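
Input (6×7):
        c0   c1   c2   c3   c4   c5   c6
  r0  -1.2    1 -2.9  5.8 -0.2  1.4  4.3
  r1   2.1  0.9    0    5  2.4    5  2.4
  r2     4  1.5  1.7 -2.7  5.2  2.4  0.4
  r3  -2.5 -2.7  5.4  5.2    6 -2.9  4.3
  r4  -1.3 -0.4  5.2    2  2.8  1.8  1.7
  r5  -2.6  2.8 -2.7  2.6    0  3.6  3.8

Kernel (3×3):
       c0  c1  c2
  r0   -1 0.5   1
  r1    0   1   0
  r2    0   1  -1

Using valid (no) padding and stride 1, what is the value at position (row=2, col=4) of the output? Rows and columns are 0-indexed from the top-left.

-6.4

The receptive field on the input at this output position is [5.2 2.4 0.4 / 6 -2.9 4.3 / 2.8 1.8 1.7]. Elementwise product with the kernel and sum: 5.2·-1 + 2.4·0.5 + 0.4·1 + -2.9·1 + 1.8·1 + 1.7·-1.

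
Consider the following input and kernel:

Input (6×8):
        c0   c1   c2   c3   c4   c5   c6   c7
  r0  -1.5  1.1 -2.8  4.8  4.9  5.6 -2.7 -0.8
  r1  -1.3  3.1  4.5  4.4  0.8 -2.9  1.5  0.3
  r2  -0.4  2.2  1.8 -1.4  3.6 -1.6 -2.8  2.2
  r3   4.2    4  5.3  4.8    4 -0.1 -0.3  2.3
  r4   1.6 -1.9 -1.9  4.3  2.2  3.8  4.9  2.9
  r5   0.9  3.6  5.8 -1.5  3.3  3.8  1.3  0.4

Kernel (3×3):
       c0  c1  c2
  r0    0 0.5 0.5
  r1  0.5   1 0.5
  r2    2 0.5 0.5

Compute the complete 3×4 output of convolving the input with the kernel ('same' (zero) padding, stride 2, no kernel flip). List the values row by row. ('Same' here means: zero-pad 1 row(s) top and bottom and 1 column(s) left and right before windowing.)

Output[0,0]: The receptive field on the zero-padded input at this output position is [0 0 0 / 0 -1.5 1.1 / 0 -1.3 3.1]. Elementwise product with the kernel and sum: 0·0.5 + 0·0.5 + 0·0.5 + -1.5·1 + 1.1·0.5 + 0·2 + -1.3·0.5 + 3.1·0.5.

-0.05 10.8 17.85 -5.2
5.7 19.7 12.6 -0.8
7 13.7 8.75 17.7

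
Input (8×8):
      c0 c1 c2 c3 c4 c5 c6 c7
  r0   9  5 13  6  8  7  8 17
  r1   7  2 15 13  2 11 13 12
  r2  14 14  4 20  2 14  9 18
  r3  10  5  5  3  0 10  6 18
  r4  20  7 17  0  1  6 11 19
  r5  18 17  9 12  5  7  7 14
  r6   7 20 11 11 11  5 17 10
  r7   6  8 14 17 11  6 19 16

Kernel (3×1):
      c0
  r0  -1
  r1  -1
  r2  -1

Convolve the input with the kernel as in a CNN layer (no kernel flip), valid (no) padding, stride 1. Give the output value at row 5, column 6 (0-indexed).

-43

The receptive field on the input at this output position is [7 / 17 / 19]. Elementwise product with the kernel and sum: 7·-1 + 17·-1 + 19·-1.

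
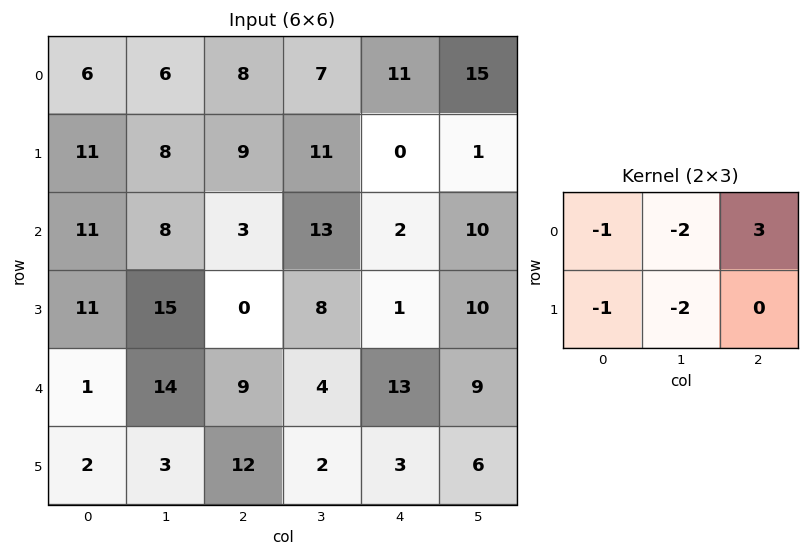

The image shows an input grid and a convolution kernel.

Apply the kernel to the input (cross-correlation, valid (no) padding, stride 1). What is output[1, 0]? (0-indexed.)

The receptive field on the input at this output position is [11 8 9 / 11 8 3]. Elementwise product with the kernel and sum: 11·-1 + 8·-2 + 9·3 + 11·-1 + 8·-2.

-27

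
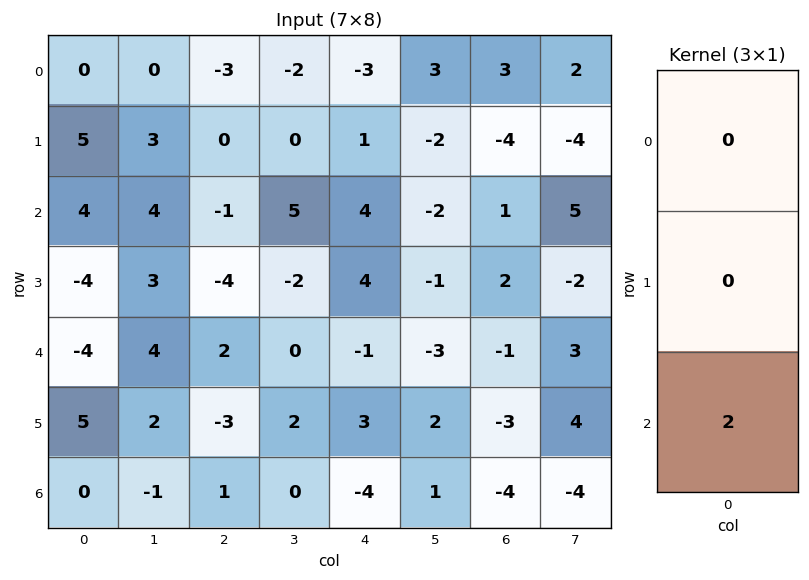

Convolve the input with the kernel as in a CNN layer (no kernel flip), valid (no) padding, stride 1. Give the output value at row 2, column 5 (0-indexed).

The receptive field on the input at this output position is [-2 / -1 / -3]. Elementwise product with the kernel and sum: -3·2.

-6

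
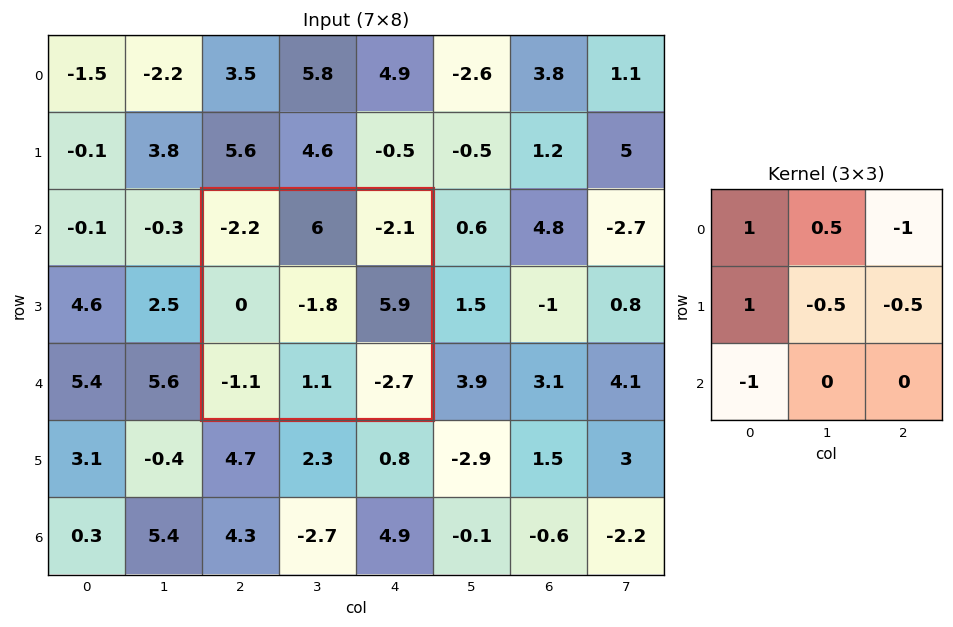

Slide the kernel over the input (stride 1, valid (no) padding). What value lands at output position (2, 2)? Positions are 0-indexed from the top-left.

The receptive field on the input at this output position is [-2.2 6 -2.1 / 0 -1.8 5.9 / -1.1 1.1 -2.7]. Elementwise product with the kernel and sum: -2.2·1 + 6·0.5 + -2.1·-1 + 0·1 + -1.8·-0.5 + 5.9·-0.5 + -1.1·-1.

1.95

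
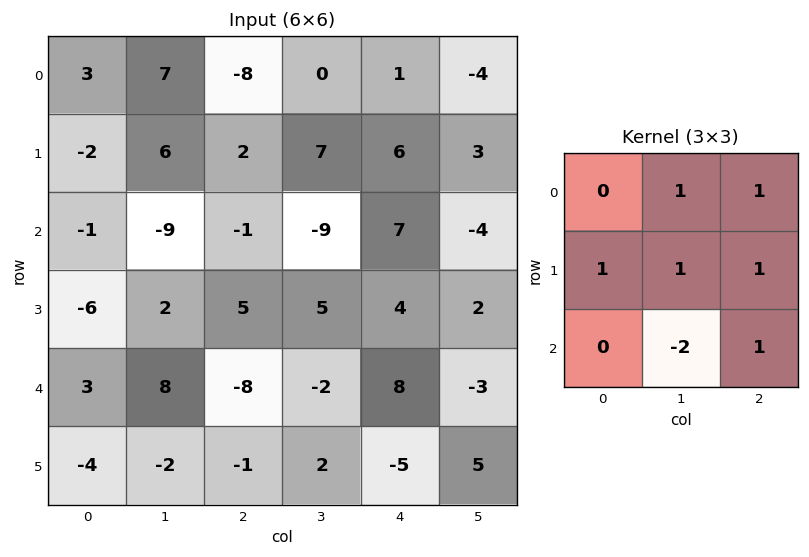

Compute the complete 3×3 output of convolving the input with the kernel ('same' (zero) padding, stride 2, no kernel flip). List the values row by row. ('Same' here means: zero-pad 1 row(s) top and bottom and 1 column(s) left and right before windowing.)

20 2 -12
8 -15 -3
13 12 24

Output[0,0]: The receptive field on the zero-padded input at this output position is [0 0 0 / 0 3 7 / 0 -2 6]. Elementwise product with the kernel and sum: 0·1 + 0·1 + 0·1 + 3·1 + 7·1 + -2·-2 + 6·1.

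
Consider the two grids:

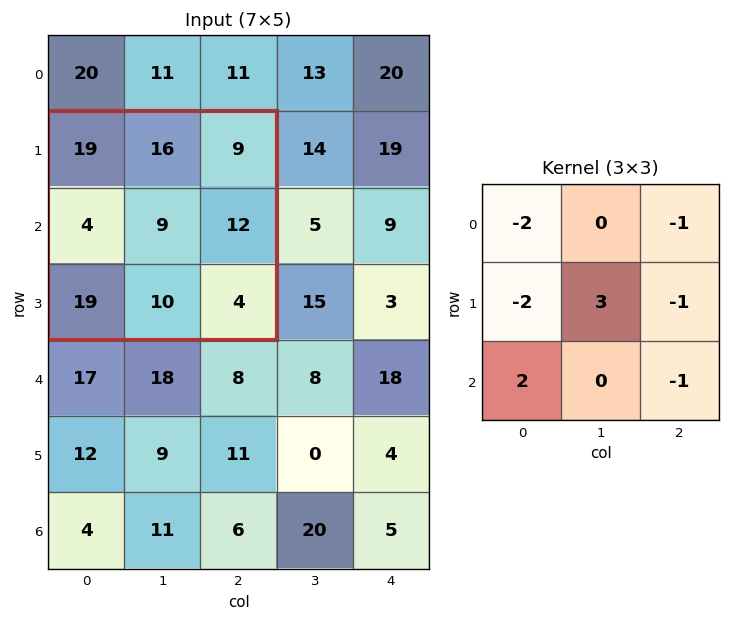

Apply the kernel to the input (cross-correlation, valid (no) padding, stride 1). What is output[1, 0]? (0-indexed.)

The receptive field on the input at this output position is [19 16 9 / 4 9 12 / 19 10 4]. Elementwise product with the kernel and sum: 19·-2 + 9·-1 + 4·-2 + 9·3 + 12·-1 + 19·2 + 4·-1.

-6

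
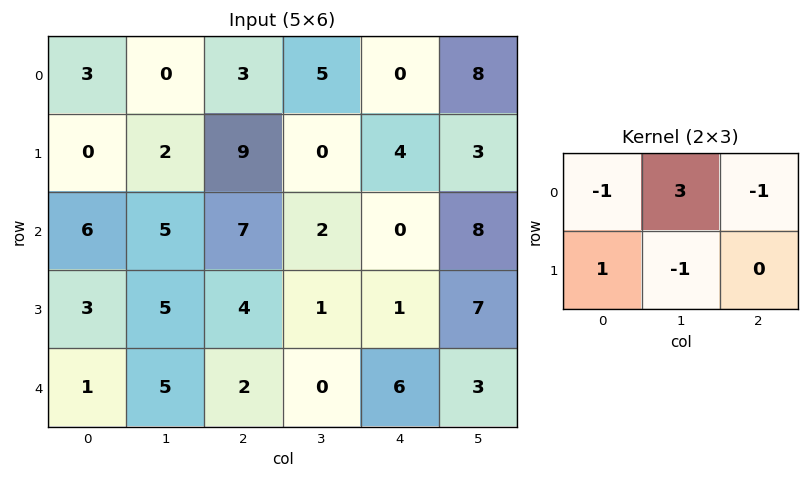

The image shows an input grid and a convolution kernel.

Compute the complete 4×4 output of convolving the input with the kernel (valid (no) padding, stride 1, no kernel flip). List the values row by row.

-8 -3 21 -17
-2 23 -8 11
0 15 2 -10
4 9 0 -11

Output[0,0]: The receptive field on the input at this output position is [3 0 3 / 0 2 9]. Elementwise product with the kernel and sum: 3·-1 + 0·3 + 3·-1 + 0·1 + 2·-1.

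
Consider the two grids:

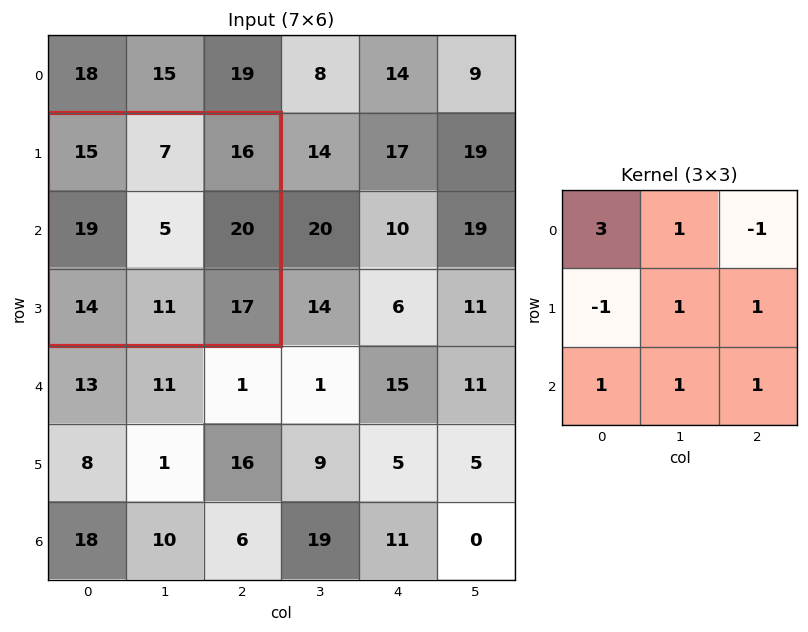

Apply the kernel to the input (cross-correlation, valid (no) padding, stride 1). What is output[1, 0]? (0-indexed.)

84

The receptive field on the input at this output position is [15 7 16 / 19 5 20 / 14 11 17]. Elementwise product with the kernel and sum: 15·3 + 7·1 + 16·-1 + 19·-1 + 5·1 + 20·1 + 14·1 + 11·1 + 17·1.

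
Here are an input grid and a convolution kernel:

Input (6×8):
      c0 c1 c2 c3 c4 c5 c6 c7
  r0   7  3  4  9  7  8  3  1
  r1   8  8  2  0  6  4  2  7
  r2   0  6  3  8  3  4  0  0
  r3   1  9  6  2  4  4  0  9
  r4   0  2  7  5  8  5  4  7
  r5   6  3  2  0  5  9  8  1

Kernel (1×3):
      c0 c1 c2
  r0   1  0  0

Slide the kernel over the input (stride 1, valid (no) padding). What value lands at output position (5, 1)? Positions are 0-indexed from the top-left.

The receptive field on the input at this output position is [3 2 0]. Elementwise product with the kernel and sum: 3·1.

3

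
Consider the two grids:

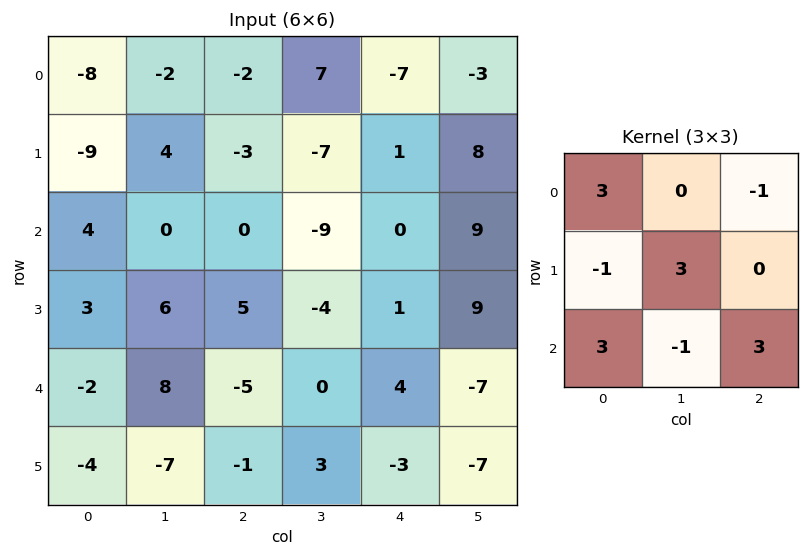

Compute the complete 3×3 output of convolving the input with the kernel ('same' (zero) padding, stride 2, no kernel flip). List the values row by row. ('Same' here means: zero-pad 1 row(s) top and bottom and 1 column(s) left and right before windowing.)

Output[0,0]: The receptive field on the zero-padded input at this output position is [0 0 0 / 0 -8 -2 / 0 -9 4]. Elementwise product with the kernel and sum: 0·3 + 0·-1 + 0·-1 + -8·3 + 0·3 + -9·-1 + 4·3.

-3 -10 -26
23 20 -6
-29 -12 -18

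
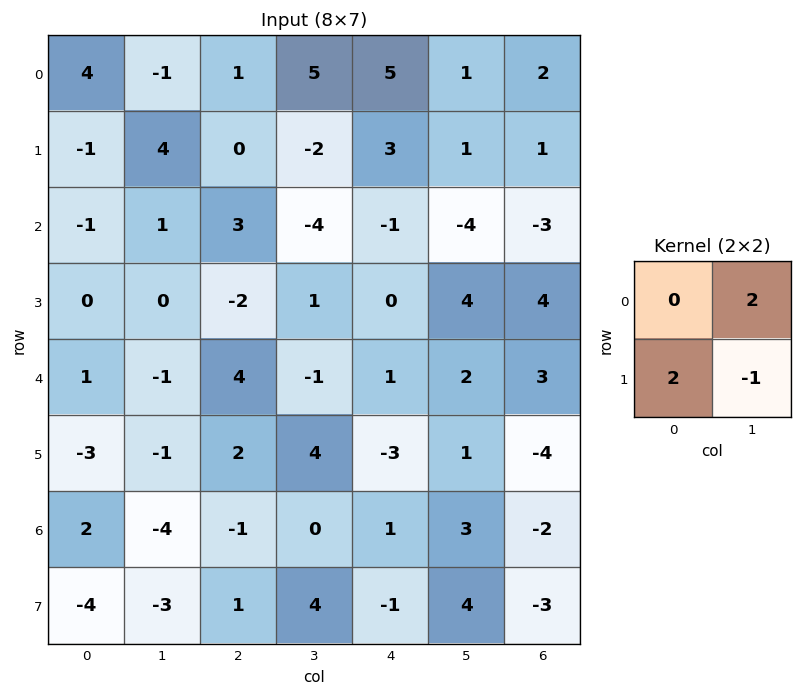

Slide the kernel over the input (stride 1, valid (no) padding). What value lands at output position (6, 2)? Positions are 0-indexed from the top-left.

-2

The receptive field on the input at this output position is [-1 0 / 1 4]. Elementwise product with the kernel and sum: 0·2 + 1·2 + 4·-1.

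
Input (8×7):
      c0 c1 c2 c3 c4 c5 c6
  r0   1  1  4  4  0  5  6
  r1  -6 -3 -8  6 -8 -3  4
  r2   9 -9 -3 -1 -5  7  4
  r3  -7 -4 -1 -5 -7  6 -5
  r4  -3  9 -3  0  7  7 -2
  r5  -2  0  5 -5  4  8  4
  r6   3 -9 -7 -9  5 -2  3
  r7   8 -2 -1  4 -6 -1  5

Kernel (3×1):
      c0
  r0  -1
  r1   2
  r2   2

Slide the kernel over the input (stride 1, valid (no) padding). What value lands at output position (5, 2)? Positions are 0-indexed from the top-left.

-21

The receptive field on the input at this output position is [5 / -7 / -1]. Elementwise product with the kernel and sum: 5·-1 + -7·2 + -1·2.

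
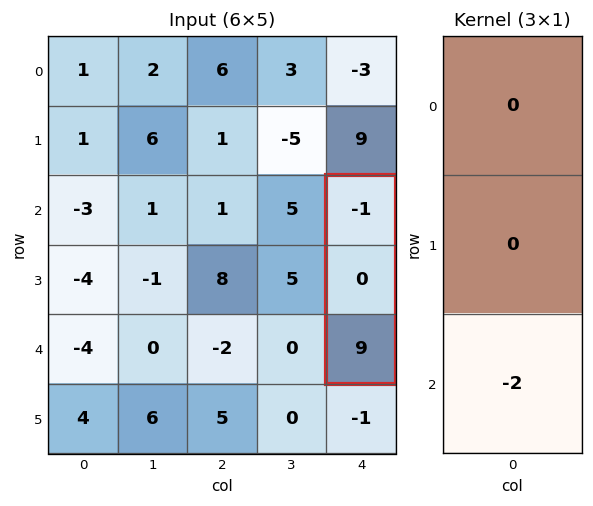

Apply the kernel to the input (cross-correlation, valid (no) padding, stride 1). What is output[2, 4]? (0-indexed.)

-18

The receptive field on the input at this output position is [-1 / 0 / 9]. Elementwise product with the kernel and sum: 9·-2.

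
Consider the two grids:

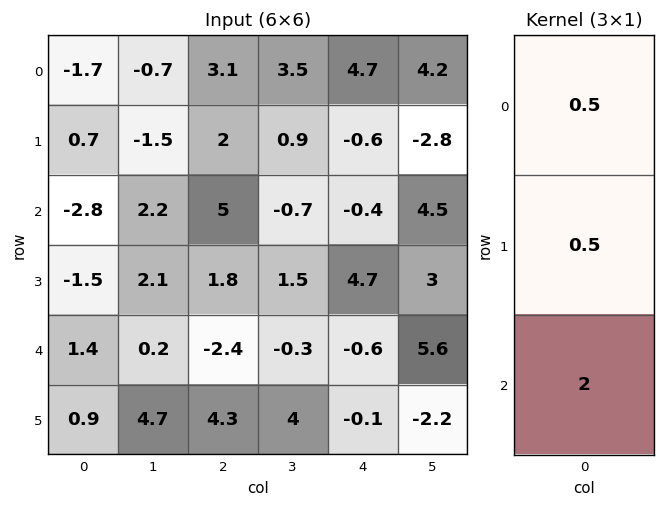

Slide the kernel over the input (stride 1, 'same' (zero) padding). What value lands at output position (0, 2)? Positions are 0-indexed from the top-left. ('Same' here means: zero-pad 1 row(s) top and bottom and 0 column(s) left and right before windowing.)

5.55

The receptive field on the zero-padded input at this output position is [0 / 3.1 / 2]. Elementwise product with the kernel and sum: 0·0.5 + 3.1·0.5 + 2·2.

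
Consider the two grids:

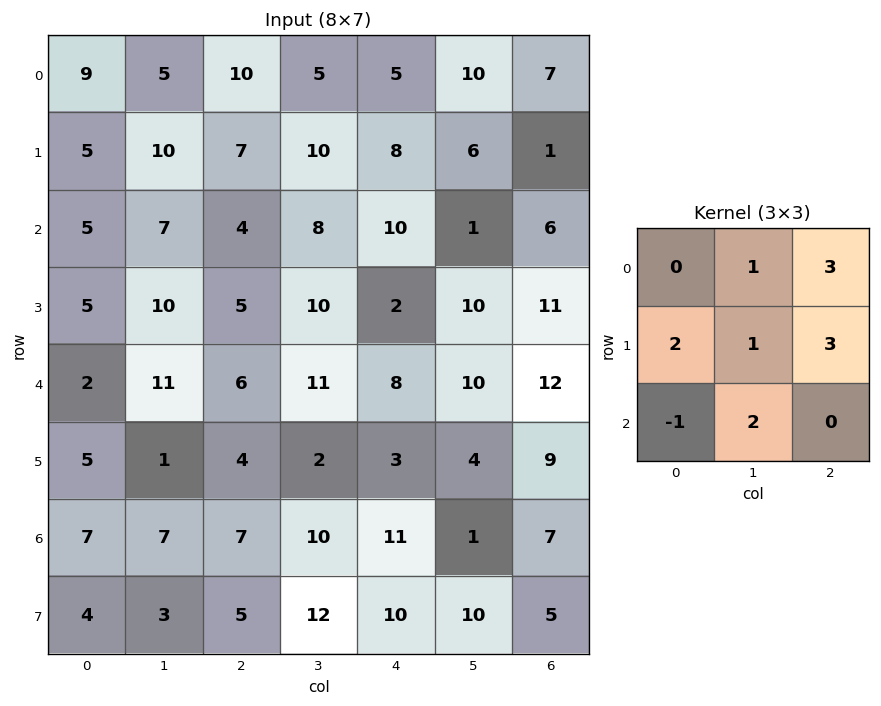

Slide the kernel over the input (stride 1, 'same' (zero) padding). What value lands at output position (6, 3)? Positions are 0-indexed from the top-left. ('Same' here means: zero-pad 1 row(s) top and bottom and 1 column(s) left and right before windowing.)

The receptive field on the zero-padded input at this output position is [4 2 3 / 7 10 11 / 5 12 10]. Elementwise product with the kernel and sum: 2·1 + 3·3 + 7·2 + 10·1 + 11·3 + 5·-1 + 12·2.

87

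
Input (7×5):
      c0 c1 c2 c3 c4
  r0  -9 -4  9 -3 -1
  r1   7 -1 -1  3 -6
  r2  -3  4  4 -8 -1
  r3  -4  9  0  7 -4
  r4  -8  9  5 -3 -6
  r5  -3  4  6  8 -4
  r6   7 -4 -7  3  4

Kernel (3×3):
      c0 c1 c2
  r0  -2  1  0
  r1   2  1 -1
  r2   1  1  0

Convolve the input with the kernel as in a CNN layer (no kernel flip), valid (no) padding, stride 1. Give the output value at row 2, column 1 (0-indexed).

The receptive field on the input at this output position is [4 4 -8 / 9 0 7 / 9 5 -3]. Elementwise product with the kernel and sum: 4·-2 + 4·1 + 9·2 + 0·1 + 7·-1 + 9·1 + 5·1.

21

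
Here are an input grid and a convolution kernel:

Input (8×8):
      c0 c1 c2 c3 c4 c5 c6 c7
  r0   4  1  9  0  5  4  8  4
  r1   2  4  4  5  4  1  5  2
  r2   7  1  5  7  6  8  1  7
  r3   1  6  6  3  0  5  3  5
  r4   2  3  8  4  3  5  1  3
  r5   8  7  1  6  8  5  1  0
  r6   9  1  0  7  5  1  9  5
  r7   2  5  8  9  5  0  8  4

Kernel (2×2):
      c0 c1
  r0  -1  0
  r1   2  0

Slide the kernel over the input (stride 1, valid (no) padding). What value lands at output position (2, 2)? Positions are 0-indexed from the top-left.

The receptive field on the input at this output position is [5 7 / 6 3]. Elementwise product with the kernel and sum: 5·-1 + 6·2.

7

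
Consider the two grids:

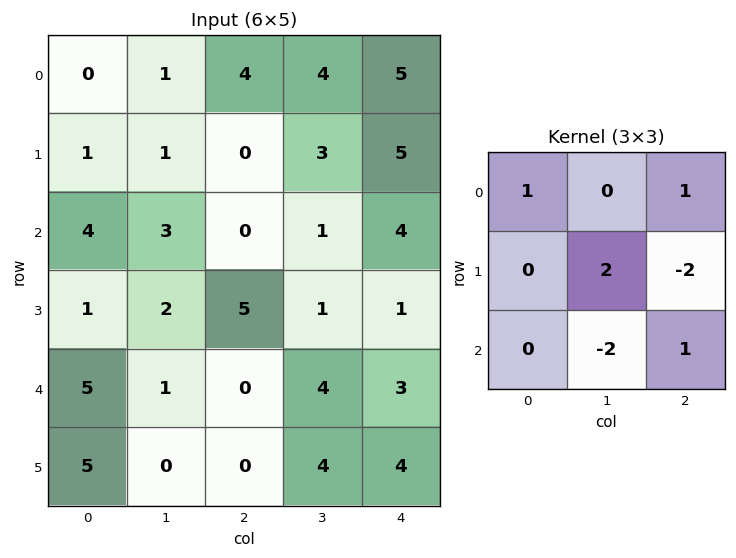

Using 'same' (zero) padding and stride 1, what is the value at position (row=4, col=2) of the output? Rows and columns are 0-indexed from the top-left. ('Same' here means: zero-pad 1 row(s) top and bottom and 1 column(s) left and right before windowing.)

-1

The receptive field on the zero-padded input at this output position is [2 5 1 / 1 0 4 / 0 0 4]. Elementwise product with the kernel and sum: 2·1 + 1·1 + 0·2 + 4·-2 + 0·-2 + 4·1.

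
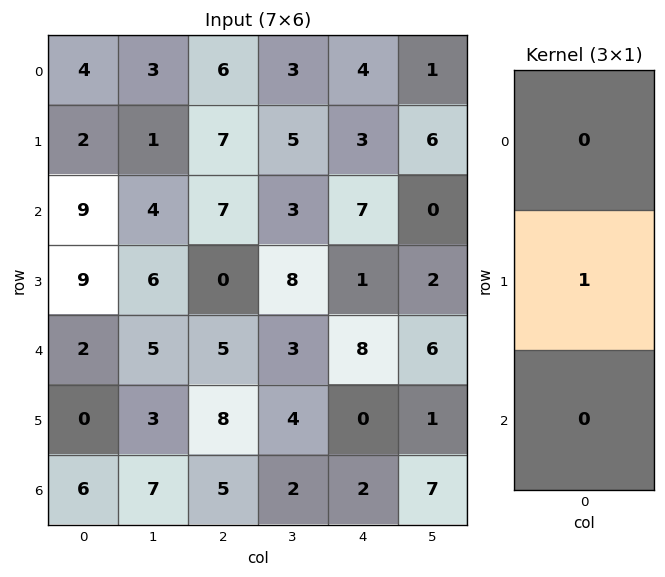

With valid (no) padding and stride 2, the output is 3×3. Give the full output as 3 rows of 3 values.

2 7 3
9 0 1
0 8 0

Output[0,0]: The receptive field on the input at this output position is [4 / 2 / 9]. Elementwise product with the kernel and sum: 2·1.
Output[0,1]: The receptive field on the input at this output position is [6 / 7 / 7]. Elementwise product with the kernel and sum: 7·1.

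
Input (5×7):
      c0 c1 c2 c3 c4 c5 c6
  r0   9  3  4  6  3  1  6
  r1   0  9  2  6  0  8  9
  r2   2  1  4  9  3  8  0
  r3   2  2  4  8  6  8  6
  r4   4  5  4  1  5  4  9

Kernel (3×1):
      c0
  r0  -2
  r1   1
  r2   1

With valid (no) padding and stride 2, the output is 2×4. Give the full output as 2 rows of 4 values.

Output[0,0]: The receptive field on the input at this output position is [9 / 0 / 2]. Elementwise product with the kernel and sum: 9·-2 + 0·1 + 2·1.

-16 -2 -3 -3
2 0 5 15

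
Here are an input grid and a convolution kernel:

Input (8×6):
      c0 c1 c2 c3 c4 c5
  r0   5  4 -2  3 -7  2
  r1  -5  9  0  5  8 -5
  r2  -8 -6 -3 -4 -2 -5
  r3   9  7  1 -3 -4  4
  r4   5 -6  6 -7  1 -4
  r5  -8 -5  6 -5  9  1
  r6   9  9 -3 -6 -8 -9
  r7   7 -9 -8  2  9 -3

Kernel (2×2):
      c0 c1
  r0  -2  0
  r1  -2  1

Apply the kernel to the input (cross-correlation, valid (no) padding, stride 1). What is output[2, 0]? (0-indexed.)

5

The receptive field on the input at this output position is [-8 -6 / 9 7]. Elementwise product with the kernel and sum: -8·-2 + 9·-2 + 7·1.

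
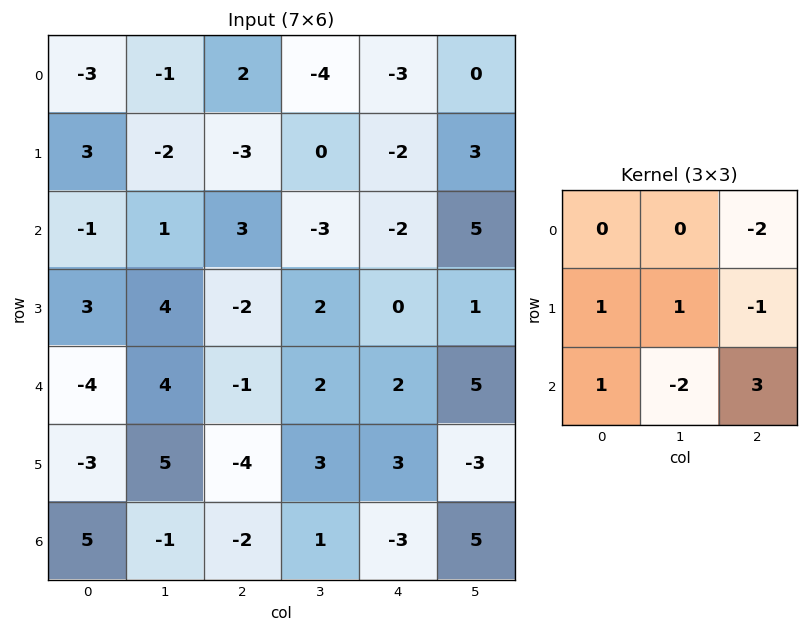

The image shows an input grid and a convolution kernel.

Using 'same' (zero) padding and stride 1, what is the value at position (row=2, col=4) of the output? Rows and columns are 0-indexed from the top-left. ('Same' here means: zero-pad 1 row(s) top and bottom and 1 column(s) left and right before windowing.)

-11

The receptive field on the zero-padded input at this output position is [0 -2 3 / -3 -2 5 / 2 0 1]. Elementwise product with the kernel and sum: 3·-2 + -3·1 + -2·1 + 5·-1 + 2·1 + 0·-2 + 1·3.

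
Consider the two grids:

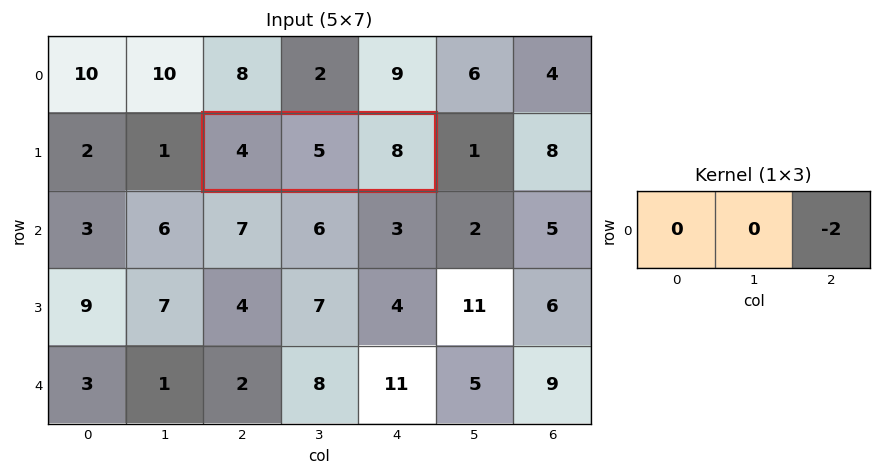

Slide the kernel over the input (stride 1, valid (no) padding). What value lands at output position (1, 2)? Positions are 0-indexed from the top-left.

-16

The receptive field on the input at this output position is [4 5 8]. Elementwise product with the kernel and sum: 8·-2.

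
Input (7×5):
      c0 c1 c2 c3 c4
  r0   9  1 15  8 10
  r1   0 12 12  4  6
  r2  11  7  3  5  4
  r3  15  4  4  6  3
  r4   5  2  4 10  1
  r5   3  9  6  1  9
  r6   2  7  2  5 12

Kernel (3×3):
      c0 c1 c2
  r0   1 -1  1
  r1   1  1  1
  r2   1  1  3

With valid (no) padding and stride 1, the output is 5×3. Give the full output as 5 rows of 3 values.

Output[0,0]: The receptive field on the input at this output position is [9 1 15 / 0 12 12 / 11 7 3]. Elementwise product with the kernel and sum: 9·1 + 1·-1 + 15·1 + 0·1 + 12·1 + 12·1 + 11·1 + 7·1 + 3·3.
Output[0,1]: The receptive field on the input at this output position is [1 15 8 / 12 12 4 / 7 3 5]. Elementwise product with the kernel and sum: 1·1 + 15·-1 + 8·1 + 12·1 + 12·1 + 4·1 + 7·1 + 3·1 + 5·3.

74 47 59
52 45 45
49 59 32
56 40 50
40 48 54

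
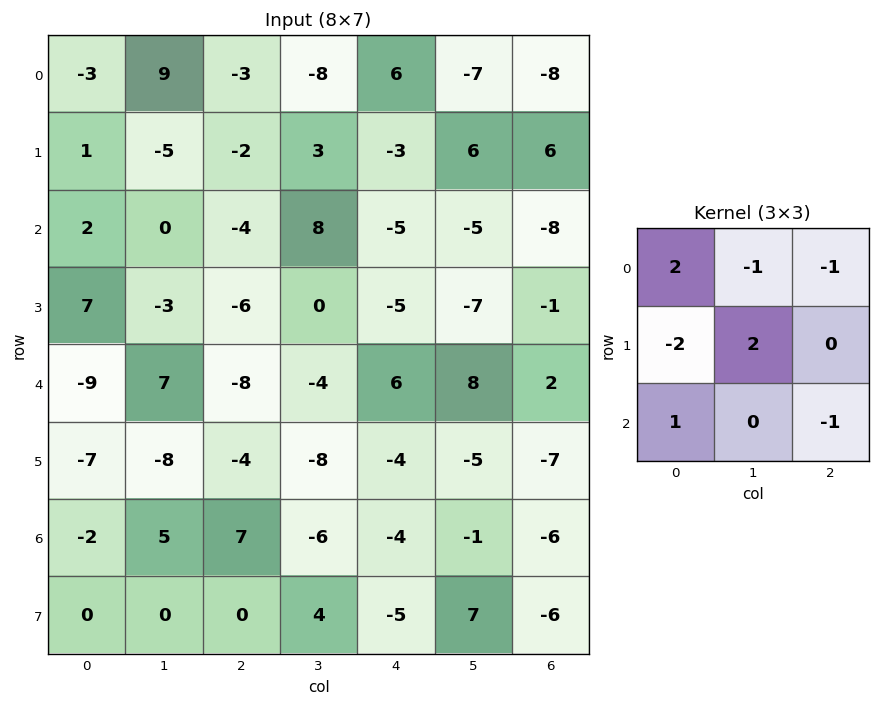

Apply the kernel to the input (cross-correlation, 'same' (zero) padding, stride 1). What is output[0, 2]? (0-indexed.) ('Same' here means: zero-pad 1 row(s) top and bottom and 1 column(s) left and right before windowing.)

The receptive field on the zero-padded input at this output position is [0 0 0 / 9 -3 -8 / -5 -2 3]. Elementwise product with the kernel and sum: 0·2 + 0·-1 + 0·-1 + 9·-2 + -3·2 + -5·1 + 3·-1.

-32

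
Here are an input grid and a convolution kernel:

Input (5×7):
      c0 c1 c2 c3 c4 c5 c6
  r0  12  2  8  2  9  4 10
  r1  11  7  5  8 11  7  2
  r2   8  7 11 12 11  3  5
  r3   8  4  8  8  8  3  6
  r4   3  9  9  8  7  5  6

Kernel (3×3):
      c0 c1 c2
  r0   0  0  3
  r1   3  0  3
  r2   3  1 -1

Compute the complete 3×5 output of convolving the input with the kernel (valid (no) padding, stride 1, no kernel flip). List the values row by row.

Output[0,0]: The receptive field on the input at this output position is [12 2 8 / 11 7 5 / 8 7 11]. Elementwise product with the kernel and sum: 8·3 + 11·3 + 5·3 + 8·3 + 7·1 + 11·-1.

92 71 109 101 100
92 93 123 95 75
90 100 109 68 77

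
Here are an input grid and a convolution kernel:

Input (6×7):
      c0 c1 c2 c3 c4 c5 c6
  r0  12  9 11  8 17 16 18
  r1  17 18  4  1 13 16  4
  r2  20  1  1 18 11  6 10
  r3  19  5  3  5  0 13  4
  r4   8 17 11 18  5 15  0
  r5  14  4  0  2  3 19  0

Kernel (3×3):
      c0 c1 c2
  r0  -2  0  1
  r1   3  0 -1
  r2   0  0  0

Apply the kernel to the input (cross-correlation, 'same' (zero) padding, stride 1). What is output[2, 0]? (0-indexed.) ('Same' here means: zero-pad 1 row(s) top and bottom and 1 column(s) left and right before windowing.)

The receptive field on the zero-padded input at this output position is [0 17 18 / 0 20 1 / 0 19 5]. Elementwise product with the kernel and sum: 0·-2 + 18·1 + 0·3 + 1·-1.

17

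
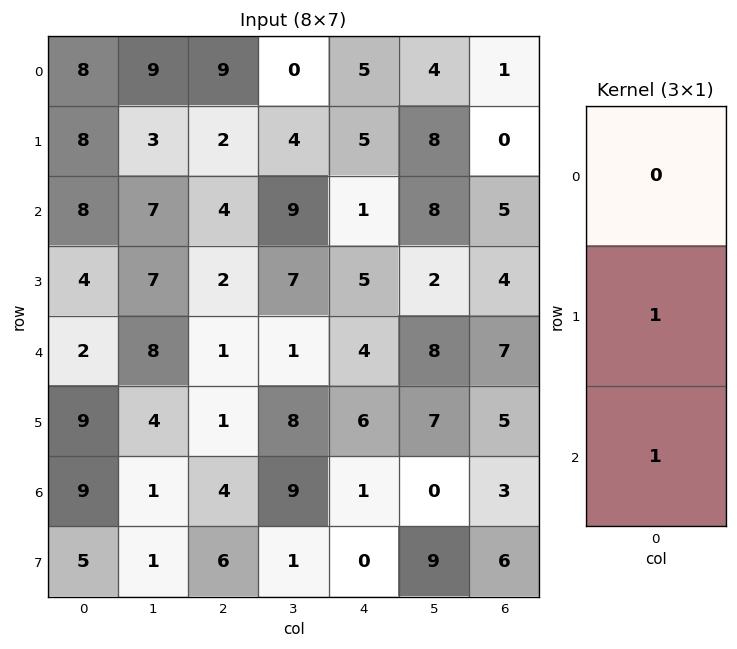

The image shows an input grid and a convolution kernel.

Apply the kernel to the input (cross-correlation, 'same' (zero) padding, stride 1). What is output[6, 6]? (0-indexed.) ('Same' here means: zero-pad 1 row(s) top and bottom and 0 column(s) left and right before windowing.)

The receptive field on the zero-padded input at this output position is [5 / 3 / 6]. Elementwise product with the kernel and sum: 3·1 + 6·1.

9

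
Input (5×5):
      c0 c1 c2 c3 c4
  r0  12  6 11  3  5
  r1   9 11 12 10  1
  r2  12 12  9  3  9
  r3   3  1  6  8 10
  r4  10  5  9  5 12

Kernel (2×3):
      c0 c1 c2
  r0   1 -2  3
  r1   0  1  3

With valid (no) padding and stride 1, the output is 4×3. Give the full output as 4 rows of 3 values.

Output[0,0]: The receptive field on the input at this output position is [12 6 11 / 9 11 12]. Elementwise product with the kernel and sum: 12·1 + 6·-2 + 11·3 + 11·1 + 12·3.

80 35 33
62 35 25
34 33 68
51 37 61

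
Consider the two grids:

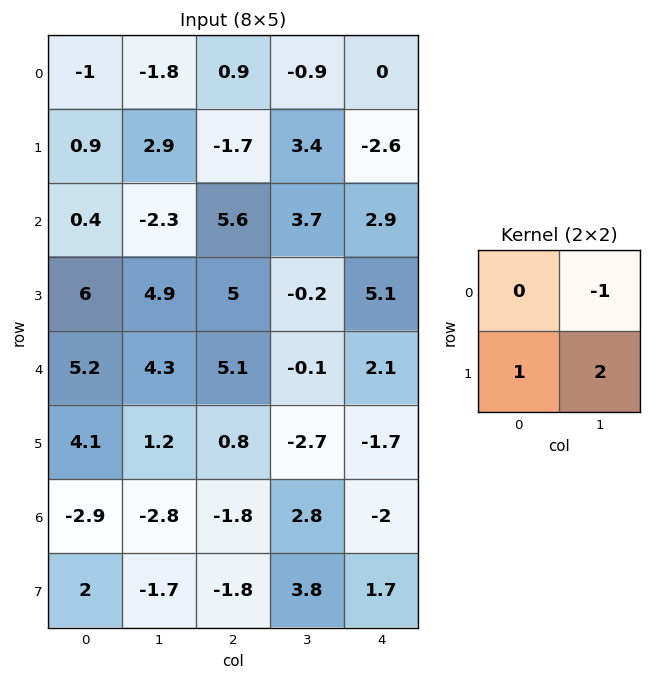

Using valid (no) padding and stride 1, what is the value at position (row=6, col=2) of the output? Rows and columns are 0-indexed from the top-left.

3

The receptive field on the input at this output position is [-1.8 2.8 / -1.8 3.8]. Elementwise product with the kernel and sum: 2.8·-1 + -1.8·1 + 3.8·2.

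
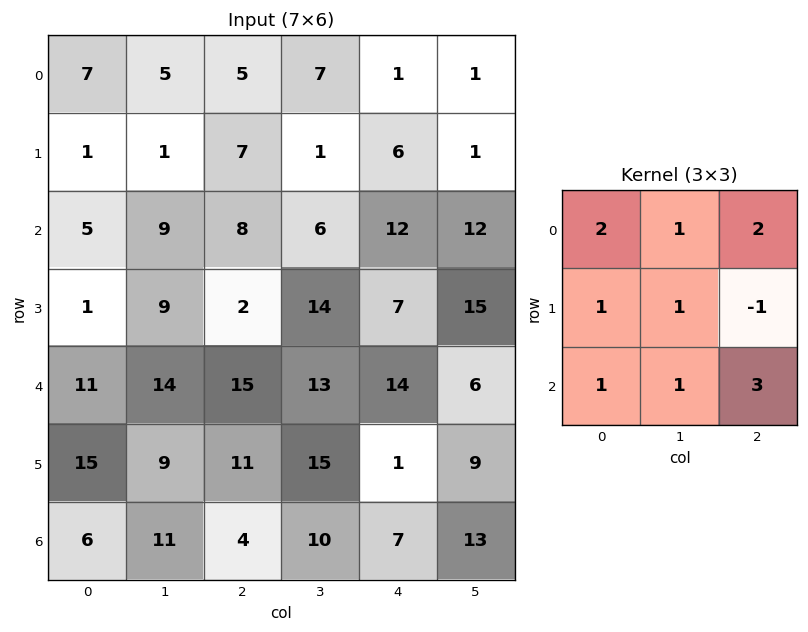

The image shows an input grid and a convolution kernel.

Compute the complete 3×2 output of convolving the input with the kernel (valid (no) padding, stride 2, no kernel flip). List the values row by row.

62 71
113 125
108 131

Output[0,0]: The receptive field on the input at this output position is [7 5 5 / 1 1 7 / 5 9 8]. Elementwise product with the kernel and sum: 7·2 + 5·1 + 5·2 + 1·1 + 1·1 + 7·-1 + 5·1 + 9·1 + 8·3.
Output[0,1]: The receptive field on the input at this output position is [5 7 1 / 7 1 6 / 8 6 12]. Elementwise product with the kernel and sum: 5·2 + 7·1 + 1·2 + 7·1 + 1·1 + 6·-1 + 8·1 + 6·1 + 12·3.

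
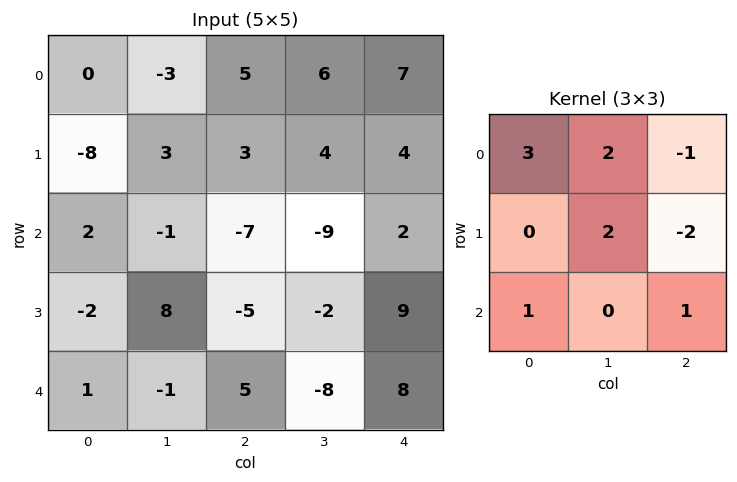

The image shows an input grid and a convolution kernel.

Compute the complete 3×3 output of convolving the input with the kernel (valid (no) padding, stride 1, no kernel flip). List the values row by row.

Output[0,0]: The receptive field on the input at this output position is [0 -3 5 / -8 3 3 / 2 -1 -7]. Elementwise product with the kernel and sum: 0·3 + -3·2 + 5·-1 + 3·2 + 3·-2 + 2·1 + -7·1.
Output[0,1]: The receptive field on the input at this output position is [-3 5 6 / 3 3 4 / -1 -7 -9]. Elementwise product with the kernel and sum: -3·3 + 5·2 + 6·-1 + 3·2 + 4·-2 + -1·1 + -9·1.

-16 -17 15
-16 21 -5
43 -23 -50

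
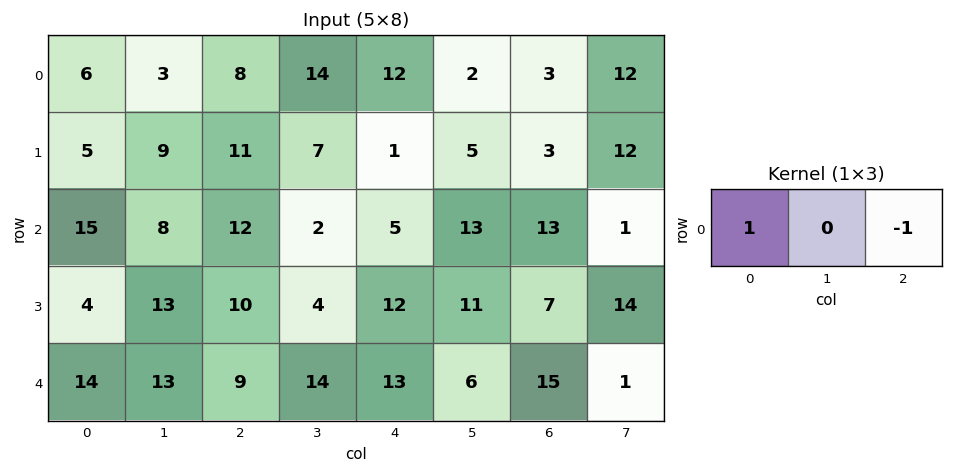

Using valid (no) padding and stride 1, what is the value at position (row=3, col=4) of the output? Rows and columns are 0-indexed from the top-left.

The receptive field on the input at this output position is [12 11 7]. Elementwise product with the kernel and sum: 12·1 + 7·-1.

5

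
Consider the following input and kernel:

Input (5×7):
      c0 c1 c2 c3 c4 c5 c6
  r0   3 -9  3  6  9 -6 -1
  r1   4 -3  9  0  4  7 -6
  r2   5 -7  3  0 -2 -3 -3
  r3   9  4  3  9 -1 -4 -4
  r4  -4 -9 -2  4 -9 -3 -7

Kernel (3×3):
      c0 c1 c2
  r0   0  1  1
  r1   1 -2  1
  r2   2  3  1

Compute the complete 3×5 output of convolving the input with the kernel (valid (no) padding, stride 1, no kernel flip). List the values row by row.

Output[0,0]: The receptive field on the input at this output position is [3 -9 3 / 4 -3 9 / 5 -7 3]. Elementwise product with the kernel and sum: -9·1 + 3·1 + 4·1 + -3·-2 + 9·1 + 5·2 + -7·3 + 3·1.
Output[0,1]: The receptive field on the input at this output position is [-9 3 6 / -3 9 0 / -7 3 0]. Elementwise product with the kernel and sum: 3·1 + 6·1 + -3·1 + 9·-2 + 0·1 + -7·2 + 3·3 + 0·1.

5 -17 32 -7 -39
61 22 37 23 -16
-37 -10 -19 -20 -37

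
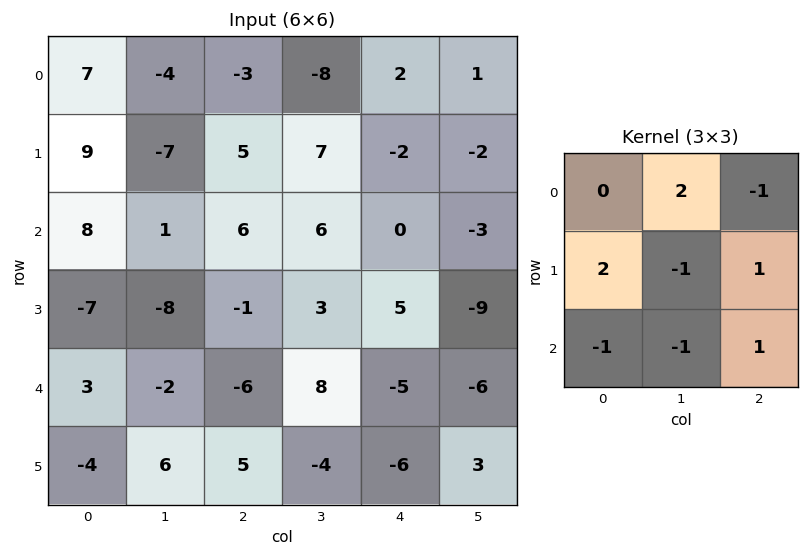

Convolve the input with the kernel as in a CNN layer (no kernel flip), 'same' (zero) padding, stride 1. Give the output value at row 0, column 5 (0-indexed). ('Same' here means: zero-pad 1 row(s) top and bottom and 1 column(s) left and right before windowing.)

7

The receptive field on the zero-padded input at this output position is [0 0 0 / 2 1 0 / -2 -2 0]. Elementwise product with the kernel and sum: 0·2 + 0·-1 + 2·2 + 1·-1 + 0·1 + -2·-1 + -2·-1 + 0·1.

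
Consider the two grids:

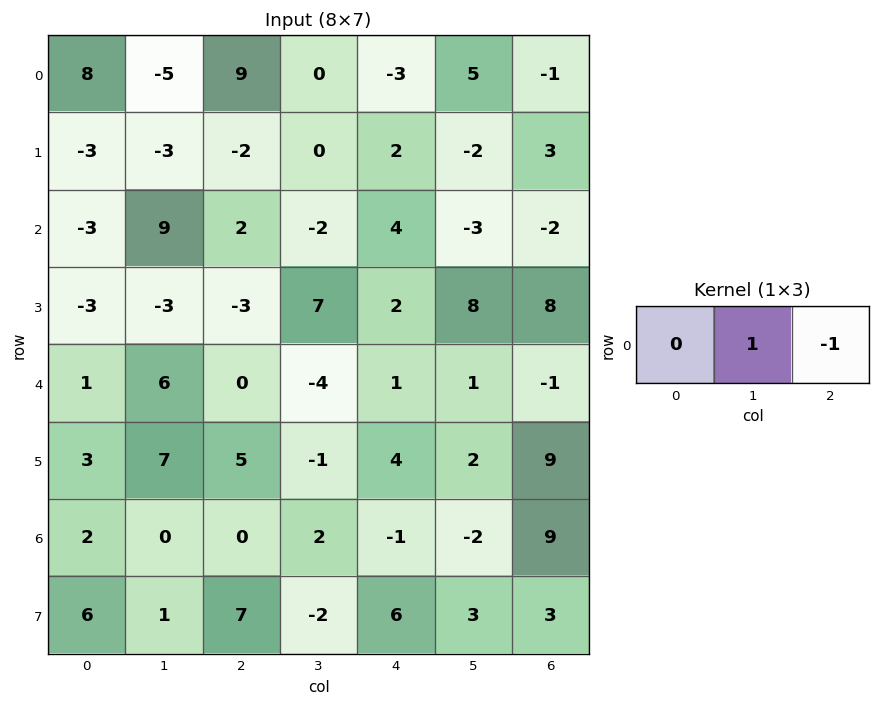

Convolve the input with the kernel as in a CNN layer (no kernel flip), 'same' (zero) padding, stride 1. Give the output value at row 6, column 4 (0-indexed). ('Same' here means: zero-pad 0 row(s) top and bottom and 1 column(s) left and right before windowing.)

The receptive field on the zero-padded input at this output position is [2 -1 -2]. Elementwise product with the kernel and sum: -1·1 + -2·-1.

1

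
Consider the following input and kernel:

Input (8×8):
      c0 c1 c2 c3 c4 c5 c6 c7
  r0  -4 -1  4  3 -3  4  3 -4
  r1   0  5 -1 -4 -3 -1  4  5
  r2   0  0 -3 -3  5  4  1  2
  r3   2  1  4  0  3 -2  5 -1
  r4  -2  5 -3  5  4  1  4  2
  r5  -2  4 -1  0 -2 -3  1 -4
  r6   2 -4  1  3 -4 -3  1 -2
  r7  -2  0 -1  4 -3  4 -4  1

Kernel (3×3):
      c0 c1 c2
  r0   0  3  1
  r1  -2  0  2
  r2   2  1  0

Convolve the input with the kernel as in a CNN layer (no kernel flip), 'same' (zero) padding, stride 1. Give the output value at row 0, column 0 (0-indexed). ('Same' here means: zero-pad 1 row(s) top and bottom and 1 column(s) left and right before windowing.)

-2

The receptive field on the zero-padded input at this output position is [0 0 0 / 0 -4 -1 / 0 0 5]. Elementwise product with the kernel and sum: 0·3 + 0·1 + 0·-2 + -1·2 + 0·2 + 0·1.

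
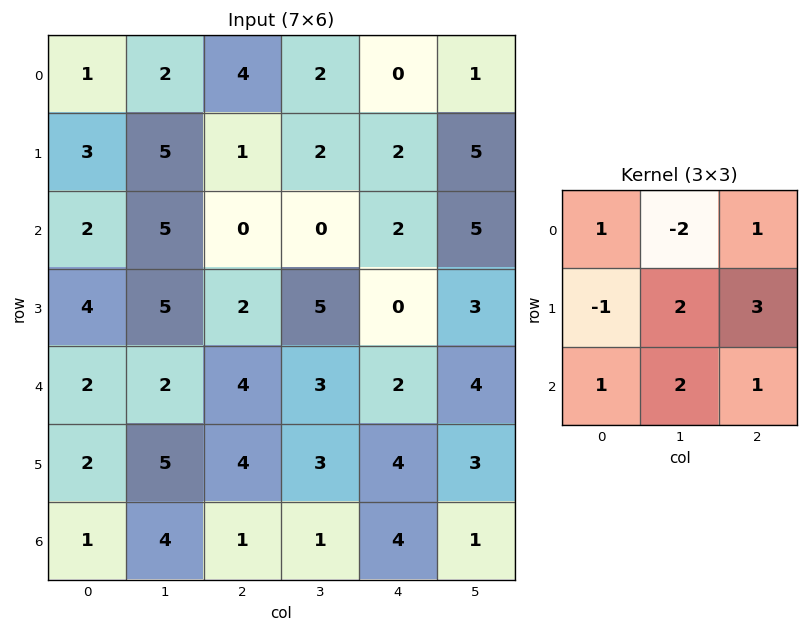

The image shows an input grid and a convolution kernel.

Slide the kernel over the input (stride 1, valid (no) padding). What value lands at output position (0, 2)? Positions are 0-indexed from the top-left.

11

The receptive field on the input at this output position is [4 2 0 / 1 2 2 / 0 0 2]. Elementwise product with the kernel and sum: 4·1 + 2·-2 + 0·1 + 1·-1 + 2·2 + 2·3 + 0·1 + 0·2 + 2·1.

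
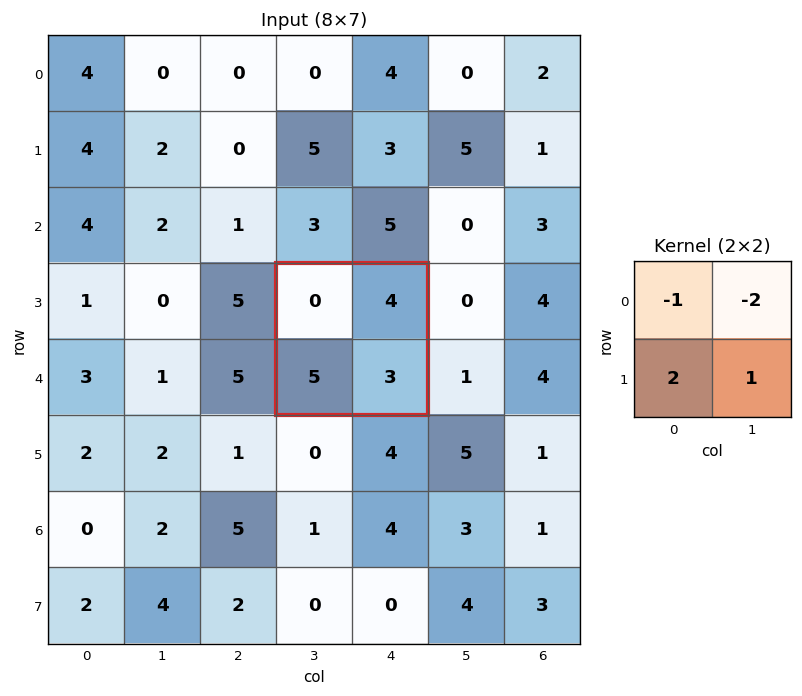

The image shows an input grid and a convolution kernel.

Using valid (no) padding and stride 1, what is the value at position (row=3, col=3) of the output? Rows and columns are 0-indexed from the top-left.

The receptive field on the input at this output position is [0 4 / 5 3]. Elementwise product with the kernel and sum: 0·-1 + 4·-2 + 5·2 + 3·1.

5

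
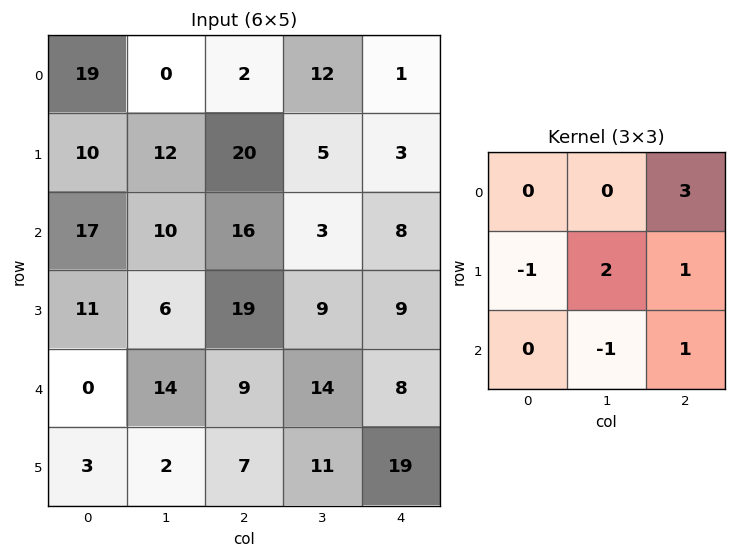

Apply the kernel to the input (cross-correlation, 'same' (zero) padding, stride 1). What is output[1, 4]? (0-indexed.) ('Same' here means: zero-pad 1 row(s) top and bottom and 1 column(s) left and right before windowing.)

The receptive field on the zero-padded input at this output position is [12 1 0 / 5 3 0 / 3 8 0]. Elementwise product with the kernel and sum: 0·3 + 5·-1 + 3·2 + 0·1 + 8·-1 + 0·1.

-7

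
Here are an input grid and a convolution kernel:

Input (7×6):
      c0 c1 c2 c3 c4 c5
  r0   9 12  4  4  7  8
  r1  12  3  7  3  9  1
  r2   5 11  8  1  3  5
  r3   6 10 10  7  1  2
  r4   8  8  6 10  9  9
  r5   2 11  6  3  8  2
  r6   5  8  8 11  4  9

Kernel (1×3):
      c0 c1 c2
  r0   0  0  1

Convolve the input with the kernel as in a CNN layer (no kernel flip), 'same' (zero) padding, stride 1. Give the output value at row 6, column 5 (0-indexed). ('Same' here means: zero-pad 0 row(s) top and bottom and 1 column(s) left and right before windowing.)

The receptive field on the zero-padded input at this output position is [4 9 0]. Elementwise product with the kernel and sum: 0·1.

0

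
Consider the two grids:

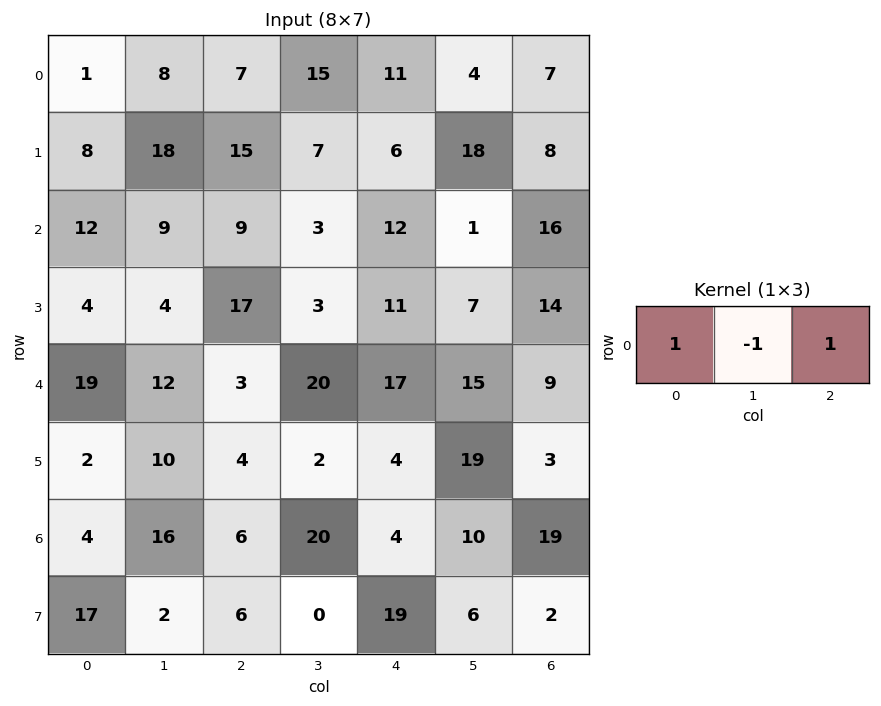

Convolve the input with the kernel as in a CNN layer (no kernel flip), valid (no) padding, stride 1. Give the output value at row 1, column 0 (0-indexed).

5

The receptive field on the input at this output position is [8 18 15]. Elementwise product with the kernel and sum: 8·1 + 18·-1 + 15·1.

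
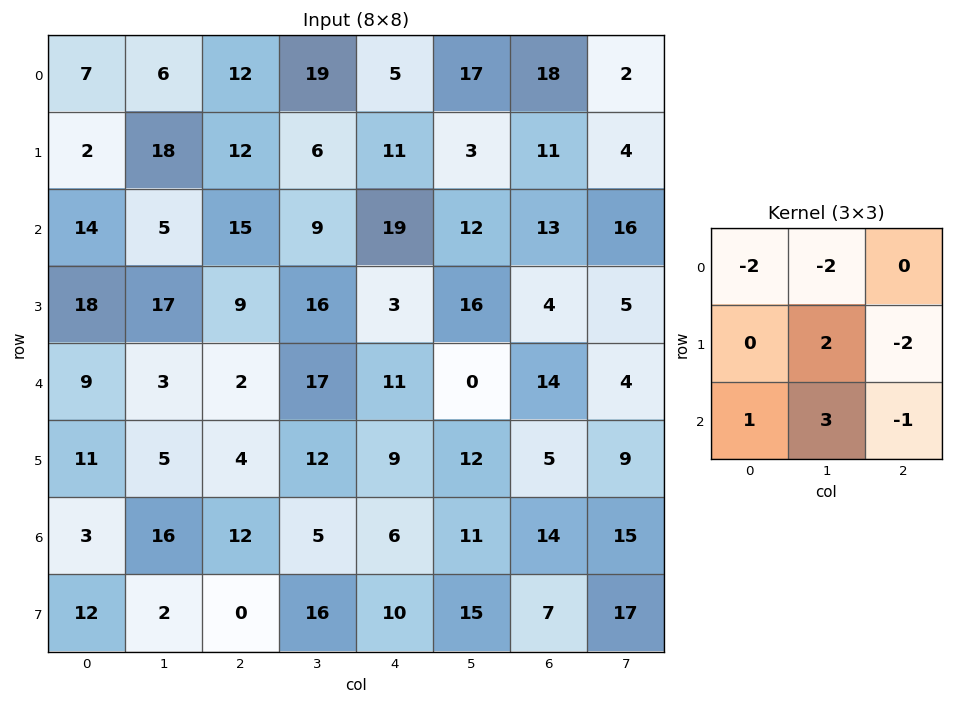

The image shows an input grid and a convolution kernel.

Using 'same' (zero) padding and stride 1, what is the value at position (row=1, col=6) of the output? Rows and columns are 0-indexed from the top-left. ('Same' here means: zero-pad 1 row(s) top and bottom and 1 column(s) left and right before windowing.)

-21

The receptive field on the zero-padded input at this output position is [17 18 2 / 3 11 4 / 12 13 16]. Elementwise product with the kernel and sum: 17·-2 + 18·-2 + 11·2 + 4·-2 + 12·1 + 13·3 + 16·-1.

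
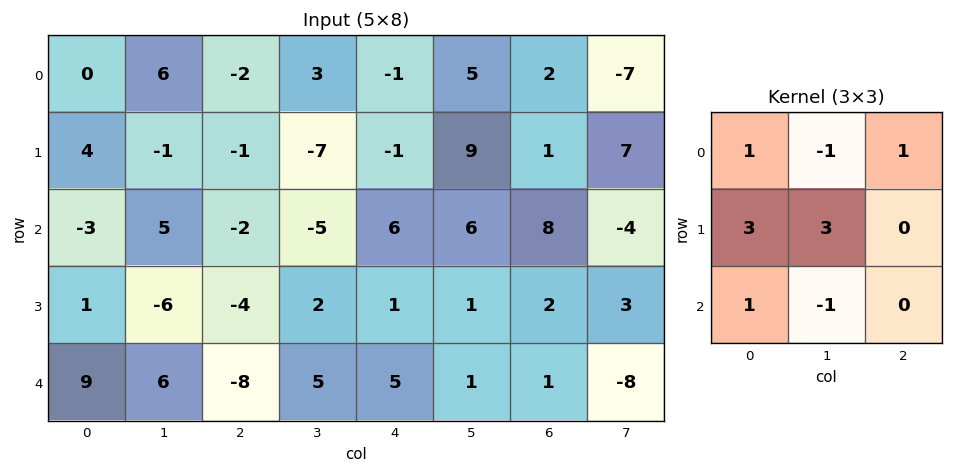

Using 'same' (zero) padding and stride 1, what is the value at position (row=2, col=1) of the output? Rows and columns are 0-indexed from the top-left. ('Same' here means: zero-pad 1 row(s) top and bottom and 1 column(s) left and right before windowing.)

17

The receptive field on the zero-padded input at this output position is [4 -1 -1 / -3 5 -2 / 1 -6 -4]. Elementwise product with the kernel and sum: 4·1 + -1·-1 + -1·1 + -3·3 + 5·3 + 1·1 + -6·-1.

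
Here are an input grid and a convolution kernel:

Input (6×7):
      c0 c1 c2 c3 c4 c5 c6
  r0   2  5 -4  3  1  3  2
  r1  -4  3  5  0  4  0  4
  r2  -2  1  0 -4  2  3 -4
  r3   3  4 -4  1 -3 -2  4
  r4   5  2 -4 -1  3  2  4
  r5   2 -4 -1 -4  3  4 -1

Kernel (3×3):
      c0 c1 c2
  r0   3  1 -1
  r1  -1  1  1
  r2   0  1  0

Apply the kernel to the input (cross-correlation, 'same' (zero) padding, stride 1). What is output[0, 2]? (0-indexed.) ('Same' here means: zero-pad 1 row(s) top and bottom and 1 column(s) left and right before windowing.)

The receptive field on the zero-padded input at this output position is [0 0 0 / 5 -4 3 / 3 5 0]. Elementwise product with the kernel and sum: 0·3 + 0·1 + 0·-1 + 5·-1 + -4·1 + 3·1 + 5·1.

-1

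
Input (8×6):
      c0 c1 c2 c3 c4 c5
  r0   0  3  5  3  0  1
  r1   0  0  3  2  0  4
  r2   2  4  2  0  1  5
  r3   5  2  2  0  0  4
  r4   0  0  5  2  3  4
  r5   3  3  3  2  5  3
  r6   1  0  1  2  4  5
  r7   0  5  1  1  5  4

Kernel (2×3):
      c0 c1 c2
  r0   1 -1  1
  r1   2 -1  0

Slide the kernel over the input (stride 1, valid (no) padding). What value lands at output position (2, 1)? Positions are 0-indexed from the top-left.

4

The receptive field on the input at this output position is [4 2 0 / 2 2 0]. Elementwise product with the kernel and sum: 4·1 + 2·-1 + 0·1 + 2·2 + 2·-1.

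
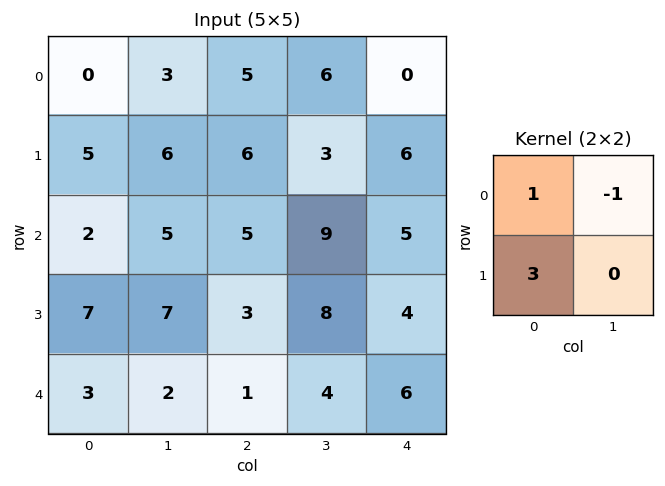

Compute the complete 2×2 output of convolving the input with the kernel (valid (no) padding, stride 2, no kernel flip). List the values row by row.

Output[0,0]: The receptive field on the input at this output position is [0 3 / 5 6]. Elementwise product with the kernel and sum: 0·1 + 3·-1 + 5·3.

12 17
18 5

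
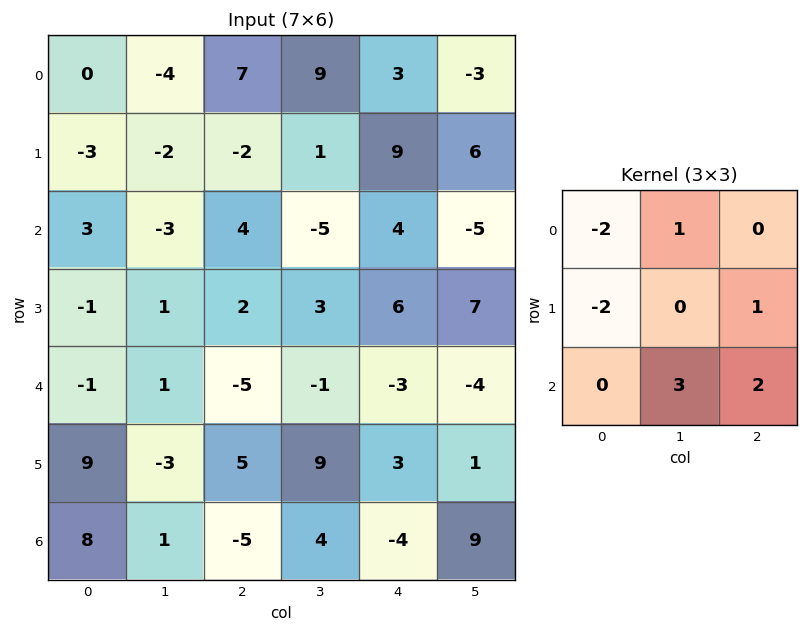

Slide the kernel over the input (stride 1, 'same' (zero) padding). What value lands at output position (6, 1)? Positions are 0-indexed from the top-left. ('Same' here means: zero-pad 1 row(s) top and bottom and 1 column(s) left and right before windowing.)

-42

The receptive field on the zero-padded input at this output position is [9 -3 5 / 8 1 -5 / 0 0 0]. Elementwise product with the kernel and sum: 9·-2 + -3·1 + 8·-2 + -5·1 + 0·3 + 0·2.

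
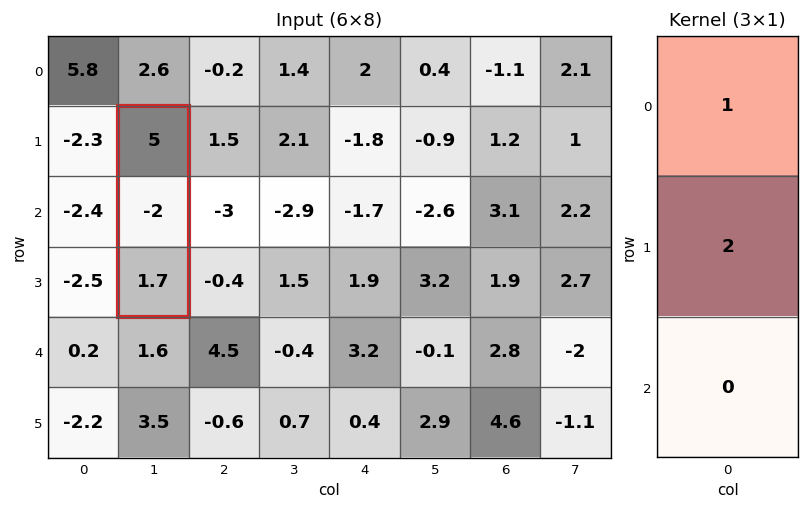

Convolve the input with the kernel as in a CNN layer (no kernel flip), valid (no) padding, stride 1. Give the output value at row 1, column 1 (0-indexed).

1

The receptive field on the input at this output position is [5 / -2 / 1.7]. Elementwise product with the kernel and sum: 5·1 + -2·2.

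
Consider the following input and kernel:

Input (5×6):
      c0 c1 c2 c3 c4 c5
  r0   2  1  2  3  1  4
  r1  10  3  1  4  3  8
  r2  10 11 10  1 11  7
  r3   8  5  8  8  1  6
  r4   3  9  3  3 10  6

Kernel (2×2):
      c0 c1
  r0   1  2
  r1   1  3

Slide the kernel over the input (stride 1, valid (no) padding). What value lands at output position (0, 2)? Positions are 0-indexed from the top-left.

The receptive field on the input at this output position is [2 3 / 1 4]. Elementwise product with the kernel and sum: 2·1 + 3·2 + 1·1 + 4·3.

21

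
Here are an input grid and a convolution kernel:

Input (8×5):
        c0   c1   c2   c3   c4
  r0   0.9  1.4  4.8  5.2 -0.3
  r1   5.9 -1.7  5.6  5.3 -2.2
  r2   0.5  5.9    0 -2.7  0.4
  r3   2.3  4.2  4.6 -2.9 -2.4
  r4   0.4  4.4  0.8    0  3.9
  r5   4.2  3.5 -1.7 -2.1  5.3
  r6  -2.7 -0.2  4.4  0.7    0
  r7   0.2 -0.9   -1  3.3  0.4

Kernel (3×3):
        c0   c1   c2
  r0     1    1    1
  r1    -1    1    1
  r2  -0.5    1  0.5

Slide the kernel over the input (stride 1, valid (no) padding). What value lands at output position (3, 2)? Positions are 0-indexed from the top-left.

3.8

The receptive field on the input at this output position is [4.6 -2.9 -2.4 / 0.8 0 3.9 / -1.7 -2.1 5.3]. Elementwise product with the kernel and sum: 4.6·1 + -2.9·1 + -2.4·1 + 0.8·-1 + 0·1 + 3.9·1 + -1.7·-0.5 + -2.1·1 + 5.3·0.5.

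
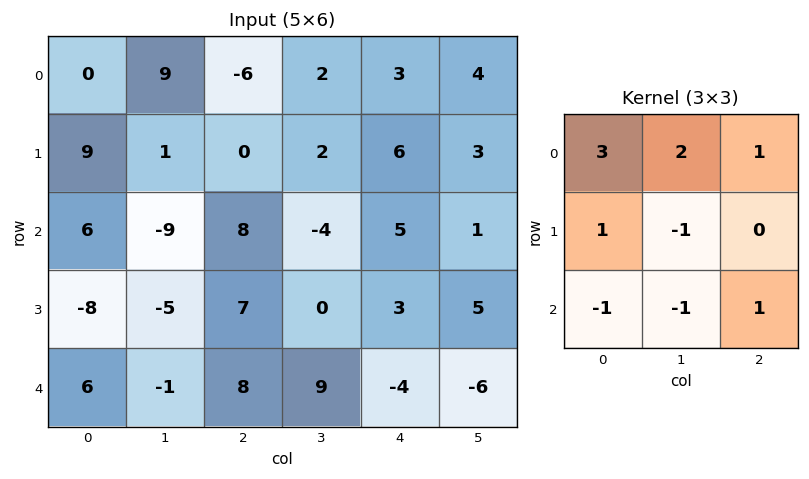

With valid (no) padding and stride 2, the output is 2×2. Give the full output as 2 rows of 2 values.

31 -12
8 7

Output[0,0]: The receptive field on the input at this output position is [0 9 -6 / 9 1 0 / 6 -9 8]. Elementwise product with the kernel and sum: 0·3 + 9·2 + -6·1 + 9·1 + 1·-1 + 6·-1 + -9·-1 + 8·1.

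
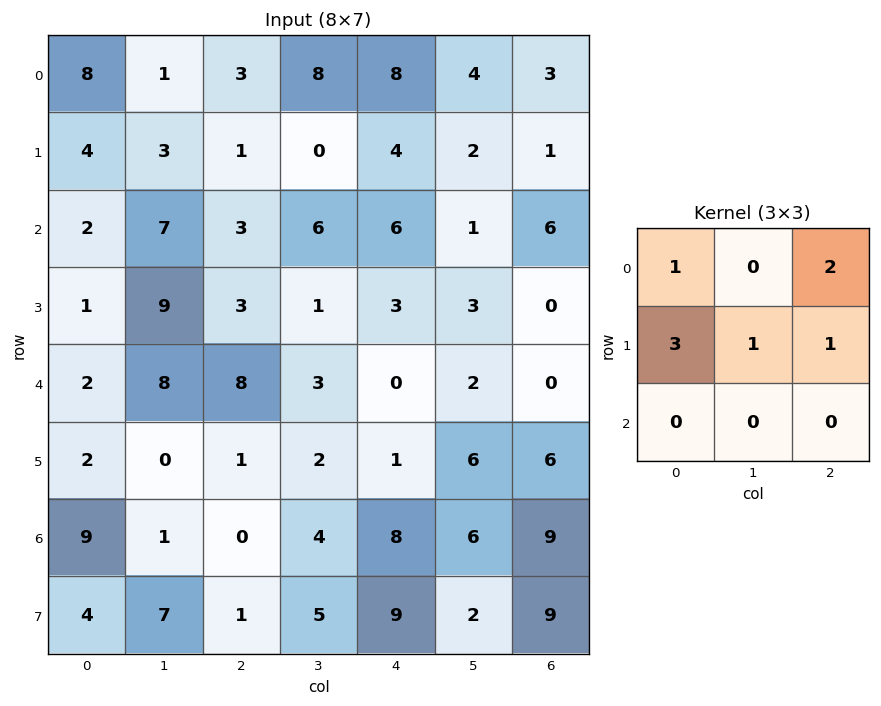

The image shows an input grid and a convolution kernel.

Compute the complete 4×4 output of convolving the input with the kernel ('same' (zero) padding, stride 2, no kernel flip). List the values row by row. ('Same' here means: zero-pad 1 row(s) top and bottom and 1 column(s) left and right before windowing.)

9 14 36 15
15 33 29 11
28 46 18 9
10 11 40 33

Output[0,0]: The receptive field on the zero-padded input at this output position is [0 0 0 / 0 8 1 / 0 4 3]. Elementwise product with the kernel and sum: 0·1 + 0·2 + 0·3 + 8·1 + 1·1.
Output[0,1]: The receptive field on the zero-padded input at this output position is [0 0 0 / 1 3 8 / 3 1 0]. Elementwise product with the kernel and sum: 0·1 + 0·2 + 1·3 + 3·1 + 8·1.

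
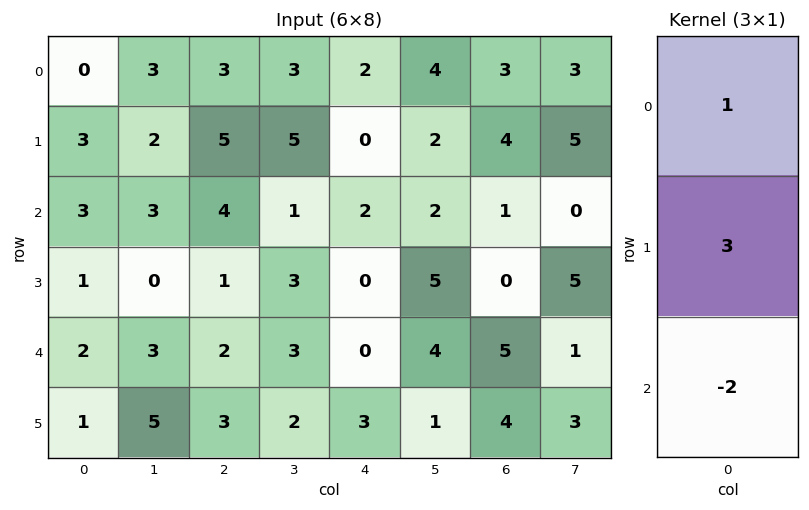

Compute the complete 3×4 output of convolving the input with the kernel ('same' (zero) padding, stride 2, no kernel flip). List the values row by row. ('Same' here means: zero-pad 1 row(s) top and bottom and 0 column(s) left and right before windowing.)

-6 -1 6 1
10 15 6 7
5 1 -6 7

Output[0,0]: The receptive field on the zero-padded input at this output position is [0 / 0 / 3]. Elementwise product with the kernel and sum: 0·1 + 0·3 + 3·-2.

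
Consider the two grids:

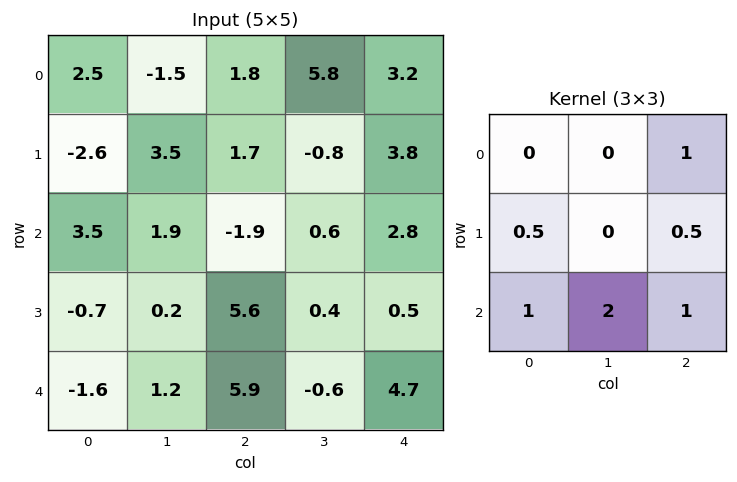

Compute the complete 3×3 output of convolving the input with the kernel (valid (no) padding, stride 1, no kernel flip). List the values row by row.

Output[0,0]: The receptive field on the input at this output position is [2.5 -1.5 1.8 / -2.6 3.5 1.7 / 3.5 1.9 -1.9]. Elementwise product with the kernel and sum: 1.8·1 + -2.6·0.5 + 1.7·0.5 + 3.5·1 + 1.9·2 + -1.9·1.

6.75 5.85 8.05
7.8 12.25 11.15
7.25 13.3 15.25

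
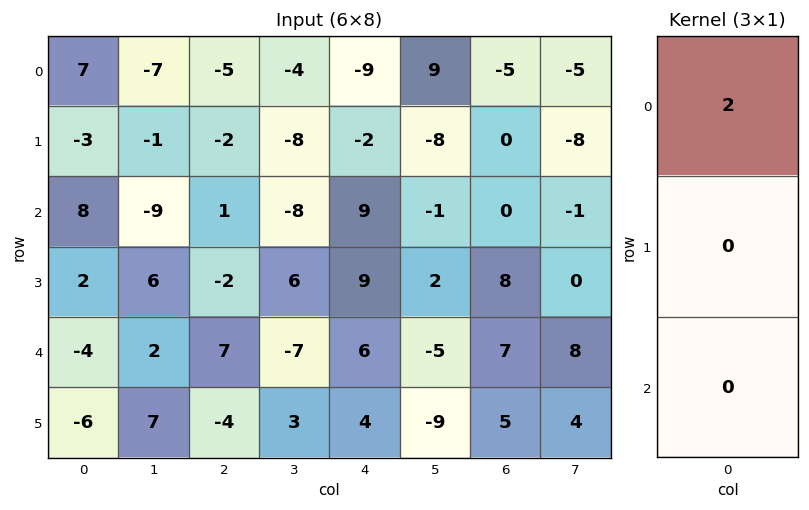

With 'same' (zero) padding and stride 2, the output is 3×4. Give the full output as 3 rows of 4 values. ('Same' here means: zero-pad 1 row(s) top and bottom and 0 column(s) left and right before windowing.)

0 0 0 0
-6 -4 -4 0
4 -4 18 16

Output[0,0]: The receptive field on the zero-padded input at this output position is [0 / 7 / -3]. Elementwise product with the kernel and sum: 0·2.
Output[0,1]: The receptive field on the zero-padded input at this output position is [0 / -5 / -2]. Elementwise product with the kernel and sum: 0·2.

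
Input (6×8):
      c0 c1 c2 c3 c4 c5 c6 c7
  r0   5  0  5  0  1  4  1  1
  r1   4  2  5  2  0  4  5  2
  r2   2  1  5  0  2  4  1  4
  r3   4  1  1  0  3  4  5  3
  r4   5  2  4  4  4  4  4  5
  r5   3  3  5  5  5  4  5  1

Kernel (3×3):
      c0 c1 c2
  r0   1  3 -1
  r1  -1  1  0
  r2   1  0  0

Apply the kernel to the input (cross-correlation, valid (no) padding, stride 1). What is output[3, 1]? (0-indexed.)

9

The receptive field on the input at this output position is [1 1 0 / 2 4 4 / 3 5 5]. Elementwise product with the kernel and sum: 1·1 + 1·3 + 0·-1 + 2·-1 + 4·1 + 3·1.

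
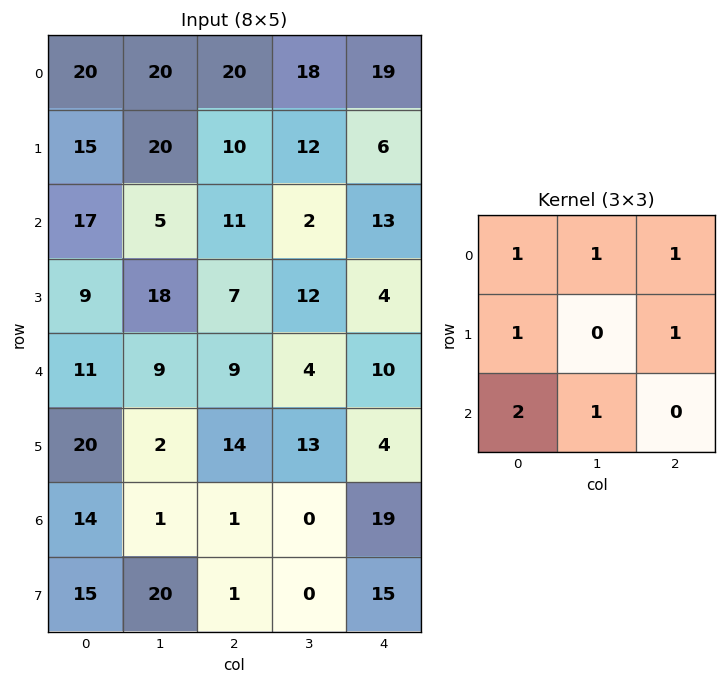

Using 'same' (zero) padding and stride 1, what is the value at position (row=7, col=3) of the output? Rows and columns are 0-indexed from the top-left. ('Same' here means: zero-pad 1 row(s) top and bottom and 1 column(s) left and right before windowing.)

The receptive field on the zero-padded input at this output position is [1 0 19 / 1 0 15 / 0 0 0]. Elementwise product with the kernel and sum: 1·1 + 0·1 + 19·1 + 1·1 + 15·1 + 0·2 + 0·1.

36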